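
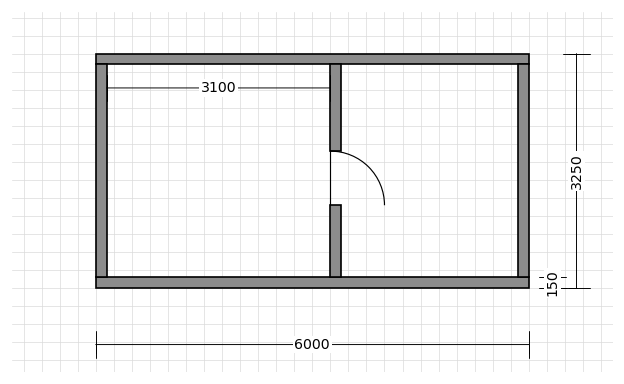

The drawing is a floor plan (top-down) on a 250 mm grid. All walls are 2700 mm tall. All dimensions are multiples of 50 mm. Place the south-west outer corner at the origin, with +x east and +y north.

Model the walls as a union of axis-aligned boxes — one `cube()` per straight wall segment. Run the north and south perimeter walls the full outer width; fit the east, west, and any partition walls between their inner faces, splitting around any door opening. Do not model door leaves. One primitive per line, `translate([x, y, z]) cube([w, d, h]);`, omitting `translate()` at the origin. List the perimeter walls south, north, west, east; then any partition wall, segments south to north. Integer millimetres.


cube([6000, 150, 2700]);
translate([0, 3100, 0]) cube([6000, 150, 2700]);
translate([0, 150, 0]) cube([150, 2950, 2700]);
translate([5850, 150, 0]) cube([150, 2950, 2700]);
translate([3250, 150, 0]) cube([150, 1000, 2700]);
translate([3250, 1900, 0]) cube([150, 1200, 2700]);


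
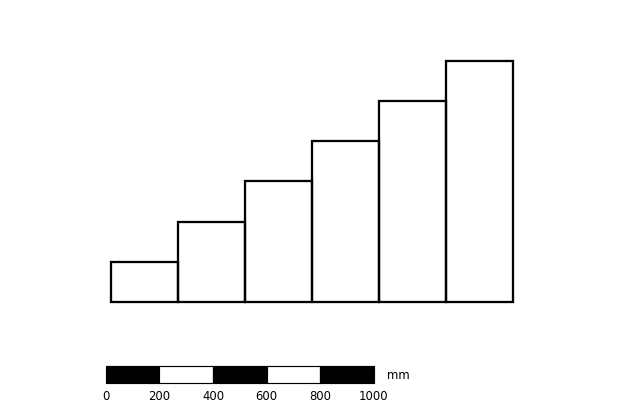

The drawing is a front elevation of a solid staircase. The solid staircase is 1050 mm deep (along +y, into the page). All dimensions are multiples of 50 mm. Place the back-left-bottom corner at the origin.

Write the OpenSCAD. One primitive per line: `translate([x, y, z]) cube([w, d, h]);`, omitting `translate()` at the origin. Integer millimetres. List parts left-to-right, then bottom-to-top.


cube([250, 1050, 150]);
translate([250, 0, 0]) cube([250, 1050, 300]);
translate([500, 0, 0]) cube([250, 1050, 450]);
translate([750, 0, 0]) cube([250, 1050, 600]);
translate([1000, 0, 0]) cube([250, 1050, 750]);
translate([1250, 0, 0]) cube([250, 1050, 900]);


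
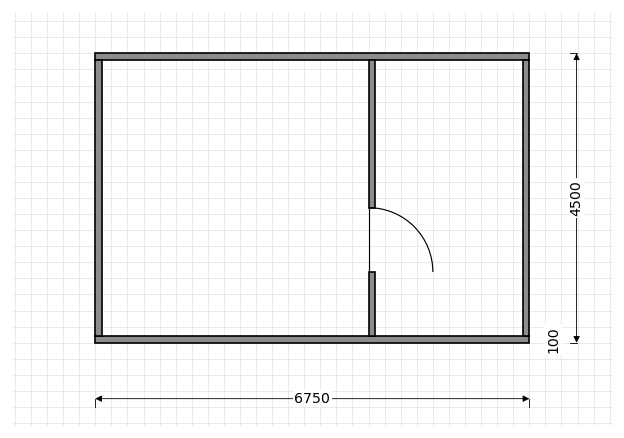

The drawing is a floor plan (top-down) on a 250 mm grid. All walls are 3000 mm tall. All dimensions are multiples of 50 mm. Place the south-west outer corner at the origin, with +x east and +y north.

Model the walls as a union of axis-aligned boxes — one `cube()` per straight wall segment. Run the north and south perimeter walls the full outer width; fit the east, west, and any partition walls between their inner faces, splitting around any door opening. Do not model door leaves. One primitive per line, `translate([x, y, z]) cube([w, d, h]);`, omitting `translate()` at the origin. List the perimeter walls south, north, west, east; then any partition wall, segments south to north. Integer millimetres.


cube([6750, 100, 3000]);
translate([0, 4400, 0]) cube([6750, 100, 3000]);
translate([0, 100, 0]) cube([100, 4300, 3000]);
translate([6650, 100, 0]) cube([100, 4300, 3000]);
translate([4250, 100, 0]) cube([100, 1000, 3000]);
translate([4250, 2100, 0]) cube([100, 2300, 3000]);


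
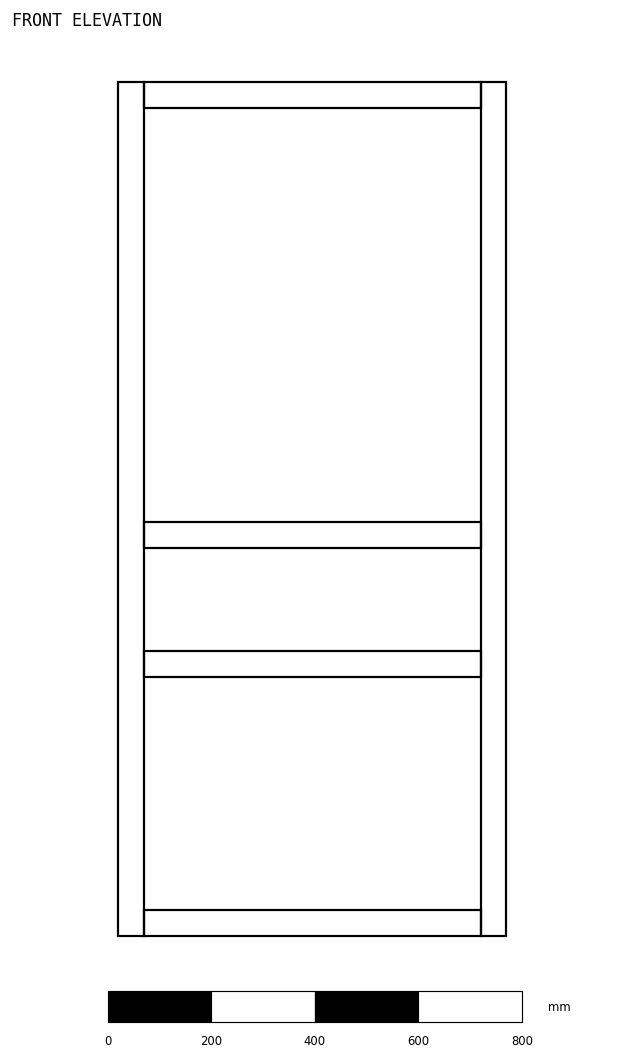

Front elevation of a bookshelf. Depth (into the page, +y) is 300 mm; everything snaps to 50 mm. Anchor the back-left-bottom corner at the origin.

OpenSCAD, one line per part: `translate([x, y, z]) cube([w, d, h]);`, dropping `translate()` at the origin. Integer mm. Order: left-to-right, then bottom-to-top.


cube([50, 300, 1650]);
translate([50, 0, 0]) cube([650, 300, 50]);
translate([50, 0, 500]) cube([650, 300, 50]);
translate([50, 0, 750]) cube([650, 300, 50]);
translate([50, 0, 1600]) cube([650, 300, 50]);
translate([700, 0, 0]) cube([50, 300, 1650]);


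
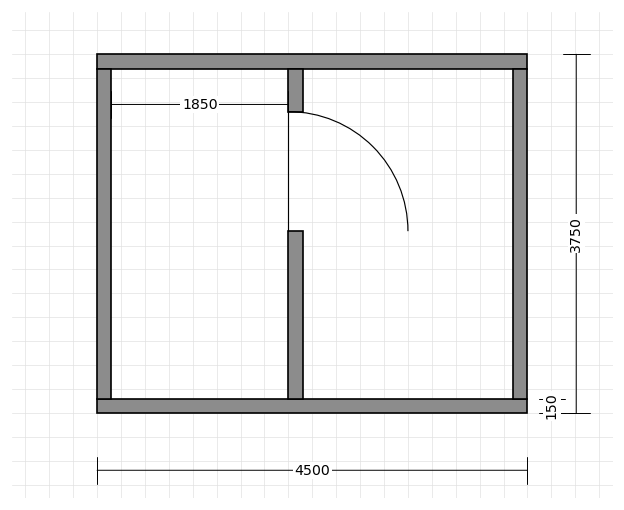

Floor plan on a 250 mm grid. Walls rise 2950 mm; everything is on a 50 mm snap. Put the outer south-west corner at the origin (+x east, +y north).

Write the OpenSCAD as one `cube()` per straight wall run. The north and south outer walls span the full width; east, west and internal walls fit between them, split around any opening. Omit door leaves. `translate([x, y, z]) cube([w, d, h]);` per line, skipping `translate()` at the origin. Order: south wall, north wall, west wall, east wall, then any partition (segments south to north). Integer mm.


cube([4500, 150, 2950]);
translate([0, 3600, 0]) cube([4500, 150, 2950]);
translate([0, 150, 0]) cube([150, 3450, 2950]);
translate([4350, 150, 0]) cube([150, 3450, 2950]);
translate([2000, 150, 0]) cube([150, 1750, 2950]);
translate([2000, 3150, 0]) cube([150, 450, 2950]);


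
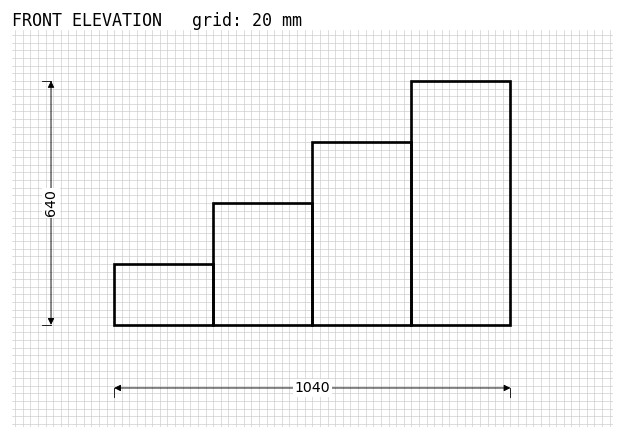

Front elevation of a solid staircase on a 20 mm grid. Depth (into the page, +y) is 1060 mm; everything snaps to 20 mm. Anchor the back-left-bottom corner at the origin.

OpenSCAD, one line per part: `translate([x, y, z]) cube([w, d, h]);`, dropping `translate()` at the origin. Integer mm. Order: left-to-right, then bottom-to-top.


cube([260, 1060, 160]);
translate([260, 0, 0]) cube([260, 1060, 320]);
translate([520, 0, 0]) cube([260, 1060, 480]);
translate([780, 0, 0]) cube([260, 1060, 640]);


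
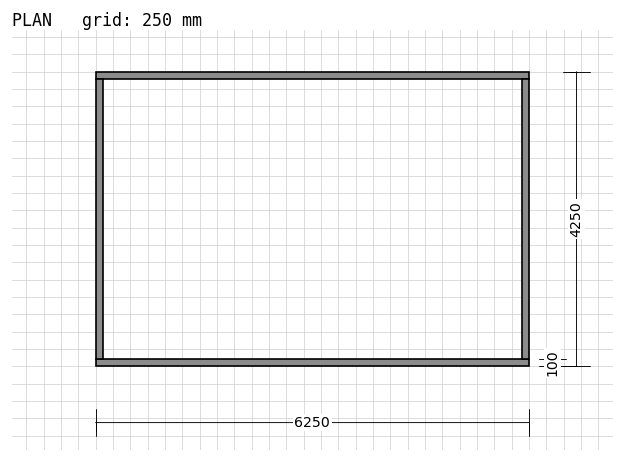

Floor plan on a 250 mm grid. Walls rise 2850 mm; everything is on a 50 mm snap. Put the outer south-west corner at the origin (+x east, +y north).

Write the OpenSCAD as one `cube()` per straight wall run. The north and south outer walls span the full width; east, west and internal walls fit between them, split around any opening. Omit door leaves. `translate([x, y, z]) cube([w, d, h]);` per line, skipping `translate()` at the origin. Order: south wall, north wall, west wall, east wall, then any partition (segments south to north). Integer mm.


cube([6250, 100, 2850]);
translate([0, 4150, 0]) cube([6250, 100, 2850]);
translate([0, 100, 0]) cube([100, 4050, 2850]);
translate([6150, 100, 0]) cube([100, 4050, 2850]);


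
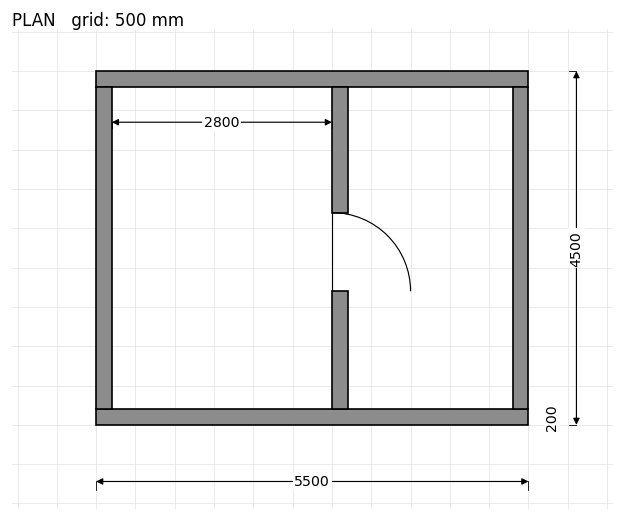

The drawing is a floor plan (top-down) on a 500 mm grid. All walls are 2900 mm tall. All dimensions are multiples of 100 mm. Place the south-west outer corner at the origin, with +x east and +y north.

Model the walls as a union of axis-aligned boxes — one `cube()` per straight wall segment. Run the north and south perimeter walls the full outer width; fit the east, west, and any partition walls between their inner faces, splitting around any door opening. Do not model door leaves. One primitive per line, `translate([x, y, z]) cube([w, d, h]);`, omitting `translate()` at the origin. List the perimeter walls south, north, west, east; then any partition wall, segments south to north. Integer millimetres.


cube([5500, 200, 2900]);
translate([0, 4300, 0]) cube([5500, 200, 2900]);
translate([0, 200, 0]) cube([200, 4100, 2900]);
translate([5300, 200, 0]) cube([200, 4100, 2900]);
translate([3000, 200, 0]) cube([200, 1500, 2900]);
translate([3000, 2700, 0]) cube([200, 1600, 2900]);


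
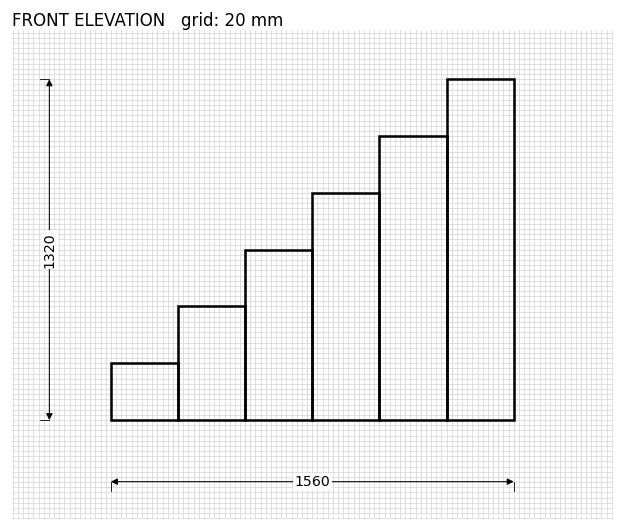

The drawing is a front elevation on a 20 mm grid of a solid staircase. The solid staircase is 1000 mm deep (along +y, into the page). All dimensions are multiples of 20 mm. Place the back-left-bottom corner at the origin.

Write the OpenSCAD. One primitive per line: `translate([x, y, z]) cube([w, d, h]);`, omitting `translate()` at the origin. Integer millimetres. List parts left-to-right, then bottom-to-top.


cube([260, 1000, 220]);
translate([260, 0, 0]) cube([260, 1000, 440]);
translate([520, 0, 0]) cube([260, 1000, 660]);
translate([780, 0, 0]) cube([260, 1000, 880]);
translate([1040, 0, 0]) cube([260, 1000, 1100]);
translate([1300, 0, 0]) cube([260, 1000, 1320]);


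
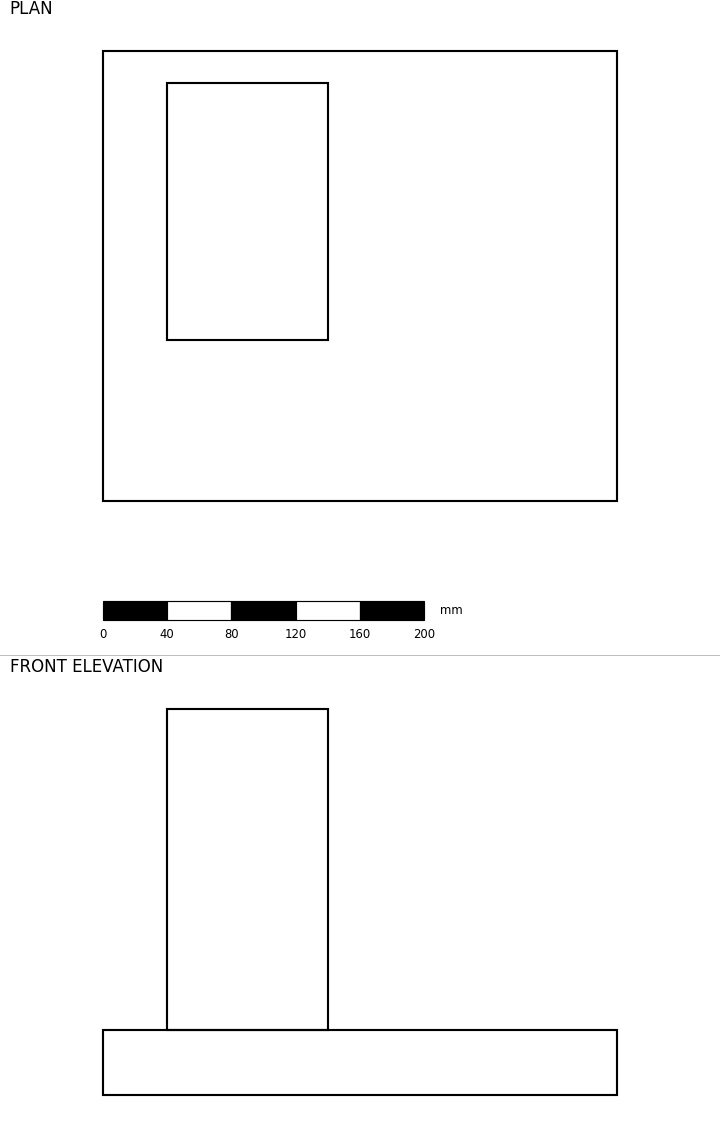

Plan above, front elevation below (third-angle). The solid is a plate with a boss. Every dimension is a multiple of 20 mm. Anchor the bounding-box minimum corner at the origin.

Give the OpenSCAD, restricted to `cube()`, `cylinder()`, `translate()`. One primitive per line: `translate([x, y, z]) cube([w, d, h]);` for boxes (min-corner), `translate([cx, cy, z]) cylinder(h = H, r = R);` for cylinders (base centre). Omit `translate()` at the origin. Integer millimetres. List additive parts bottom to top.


cube([320, 280, 40]);
translate([40, 100, 40]) cube([100, 160, 200]);


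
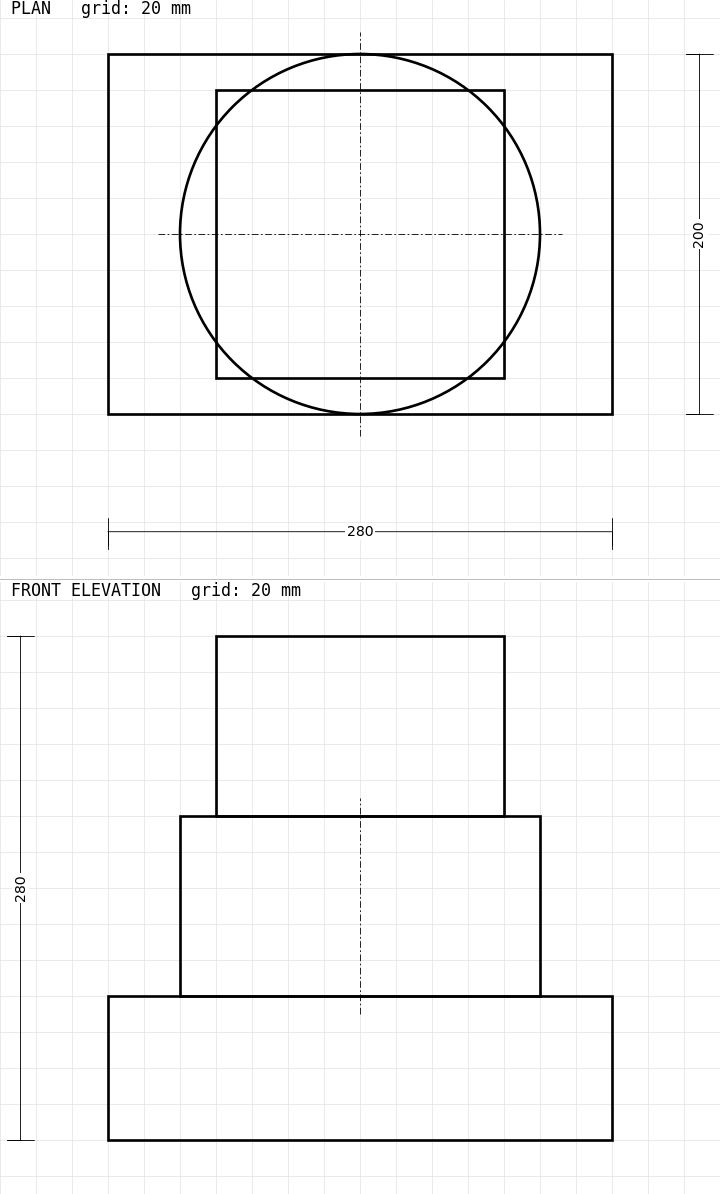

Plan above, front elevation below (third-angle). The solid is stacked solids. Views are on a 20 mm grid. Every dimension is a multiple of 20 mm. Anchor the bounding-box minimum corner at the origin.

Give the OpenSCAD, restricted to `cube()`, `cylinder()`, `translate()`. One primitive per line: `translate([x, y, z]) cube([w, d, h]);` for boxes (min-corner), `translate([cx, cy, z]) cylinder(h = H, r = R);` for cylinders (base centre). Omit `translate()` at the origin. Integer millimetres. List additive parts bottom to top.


cube([280, 200, 80]);
translate([140, 100, 80]) cylinder(h = 100, r = 100);
translate([60, 20, 180]) cube([160, 160, 100]);


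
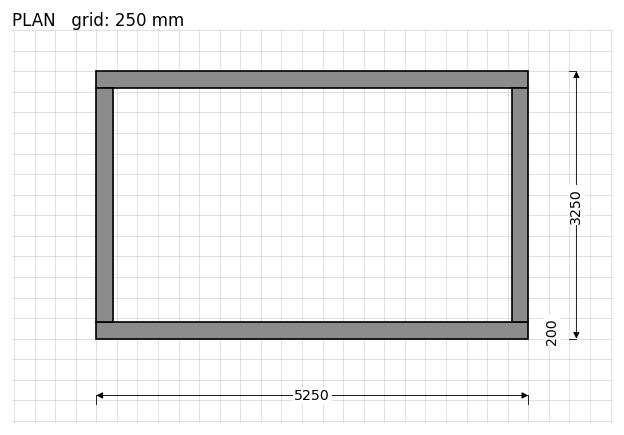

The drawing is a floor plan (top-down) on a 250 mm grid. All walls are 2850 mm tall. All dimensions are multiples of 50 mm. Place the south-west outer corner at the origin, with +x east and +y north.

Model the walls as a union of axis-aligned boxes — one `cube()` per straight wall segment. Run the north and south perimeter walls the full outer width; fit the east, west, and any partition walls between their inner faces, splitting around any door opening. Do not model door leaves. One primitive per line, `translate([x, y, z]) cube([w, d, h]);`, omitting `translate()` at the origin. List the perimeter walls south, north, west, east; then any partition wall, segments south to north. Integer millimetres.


cube([5250, 200, 2850]);
translate([0, 3050, 0]) cube([5250, 200, 2850]);
translate([0, 200, 0]) cube([200, 2850, 2850]);
translate([5050, 200, 0]) cube([200, 2850, 2850]);


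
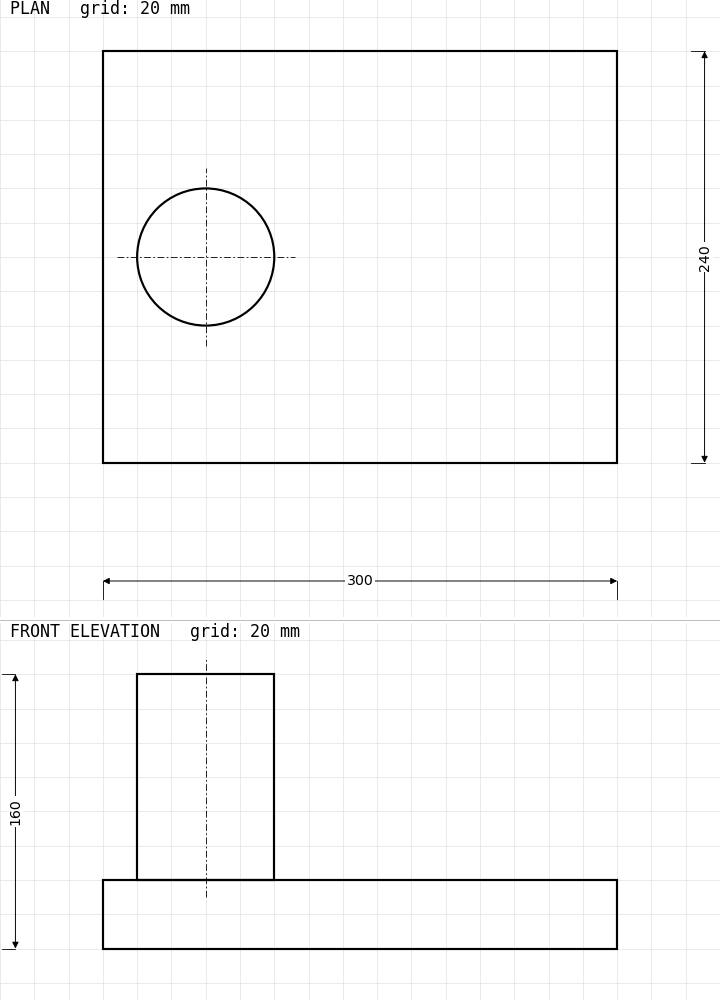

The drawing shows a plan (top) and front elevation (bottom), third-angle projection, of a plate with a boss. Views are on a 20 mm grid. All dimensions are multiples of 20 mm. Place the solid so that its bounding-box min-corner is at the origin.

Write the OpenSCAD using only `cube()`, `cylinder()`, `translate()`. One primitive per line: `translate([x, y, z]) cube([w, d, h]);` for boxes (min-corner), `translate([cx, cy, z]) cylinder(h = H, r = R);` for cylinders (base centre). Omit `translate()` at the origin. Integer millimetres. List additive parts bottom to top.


cube([300, 240, 40]);
translate([60, 120, 40]) cylinder(h = 120, r = 40);


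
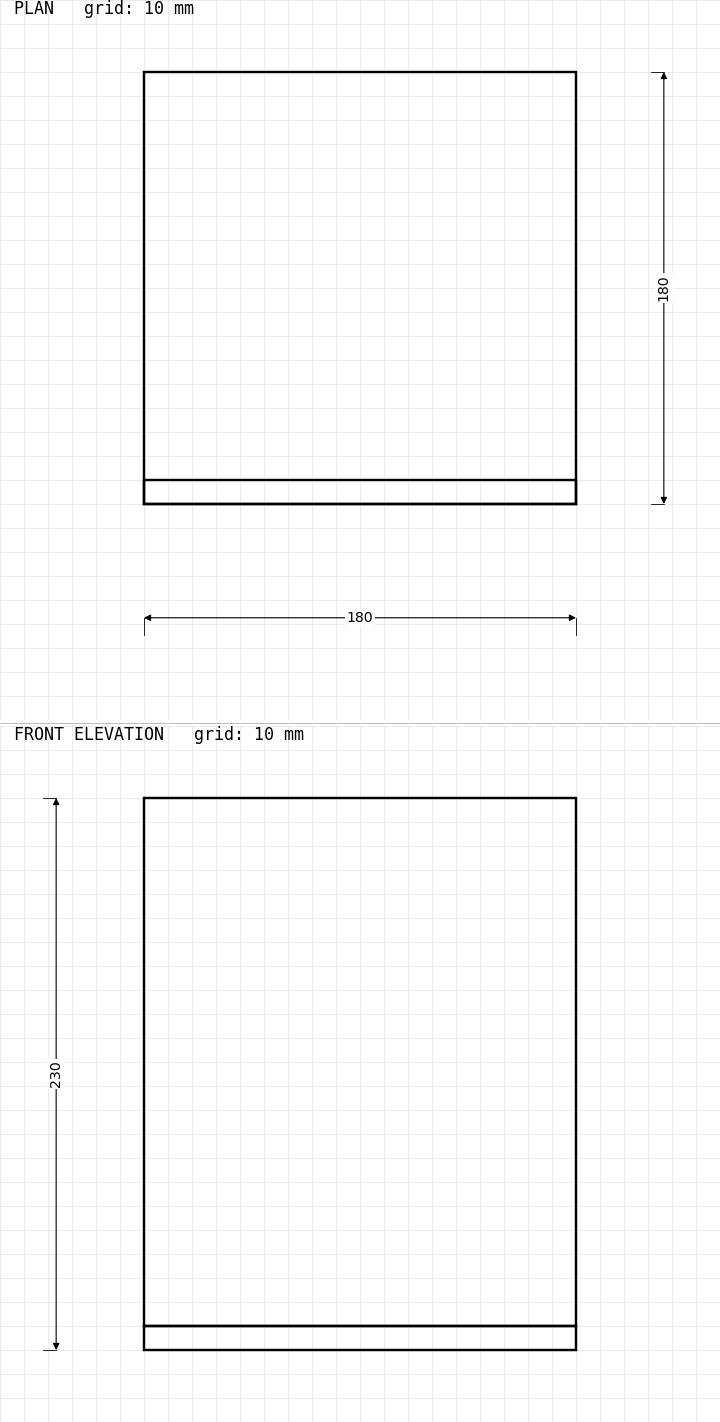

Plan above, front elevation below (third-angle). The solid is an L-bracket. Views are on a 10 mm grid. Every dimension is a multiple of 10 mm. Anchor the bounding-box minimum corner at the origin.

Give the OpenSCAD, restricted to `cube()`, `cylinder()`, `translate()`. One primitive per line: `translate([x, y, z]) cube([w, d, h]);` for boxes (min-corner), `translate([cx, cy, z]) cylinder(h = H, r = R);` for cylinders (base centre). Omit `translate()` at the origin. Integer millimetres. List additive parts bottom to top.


cube([180, 180, 10]);
translate([0, 0, 10]) cube([180, 10, 220]);


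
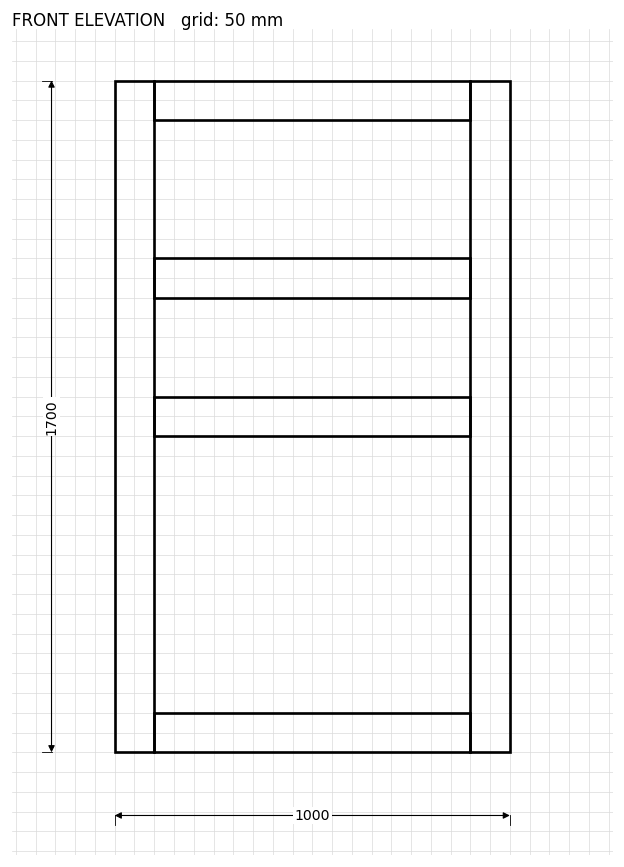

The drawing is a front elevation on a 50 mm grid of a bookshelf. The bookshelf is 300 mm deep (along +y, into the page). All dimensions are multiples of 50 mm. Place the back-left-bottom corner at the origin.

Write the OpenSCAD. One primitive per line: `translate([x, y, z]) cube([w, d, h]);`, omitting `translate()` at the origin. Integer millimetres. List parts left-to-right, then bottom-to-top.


cube([100, 300, 1700]);
translate([100, 0, 0]) cube([800, 300, 100]);
translate([100, 0, 800]) cube([800, 300, 100]);
translate([100, 0, 1150]) cube([800, 300, 100]);
translate([100, 0, 1600]) cube([800, 300, 100]);
translate([900, 0, 0]) cube([100, 300, 1700]);


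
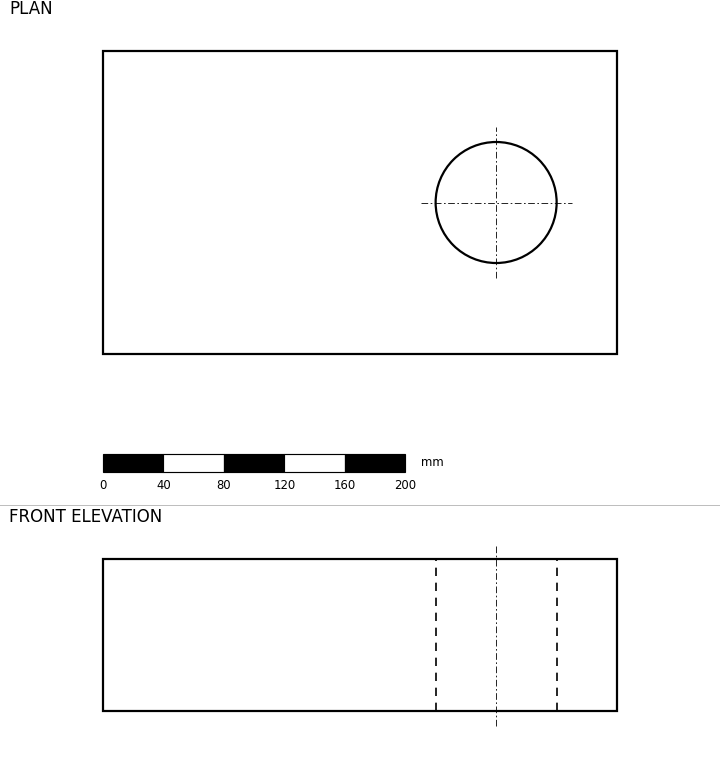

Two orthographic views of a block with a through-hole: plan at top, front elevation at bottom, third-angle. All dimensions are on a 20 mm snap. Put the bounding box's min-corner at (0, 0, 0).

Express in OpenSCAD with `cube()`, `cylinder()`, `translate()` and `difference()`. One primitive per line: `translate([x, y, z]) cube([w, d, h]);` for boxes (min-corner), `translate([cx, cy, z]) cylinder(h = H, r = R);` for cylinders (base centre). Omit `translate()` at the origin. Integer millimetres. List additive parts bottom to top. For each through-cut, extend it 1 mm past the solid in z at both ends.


difference() {
  cube([340, 200, 100]);
  translate([260, 100, -1]) cylinder(h = 102, r = 40);
}


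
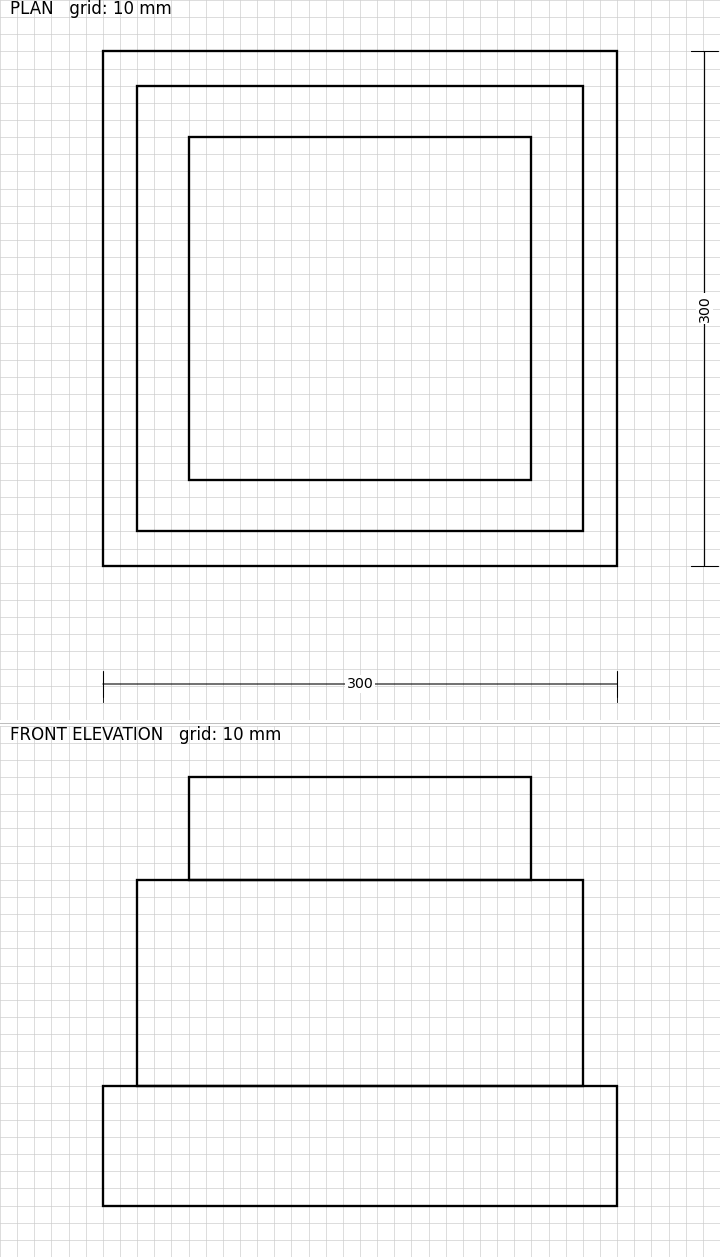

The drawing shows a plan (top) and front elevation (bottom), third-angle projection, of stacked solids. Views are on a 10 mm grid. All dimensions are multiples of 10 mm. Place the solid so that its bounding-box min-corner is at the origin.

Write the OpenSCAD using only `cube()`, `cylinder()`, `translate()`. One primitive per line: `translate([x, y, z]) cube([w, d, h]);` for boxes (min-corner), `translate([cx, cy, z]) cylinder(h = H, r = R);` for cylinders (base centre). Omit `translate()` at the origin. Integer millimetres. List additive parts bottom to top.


cube([300, 300, 70]);
translate([20, 20, 70]) cube([260, 260, 120]);
translate([50, 50, 190]) cube([200, 200, 60]);


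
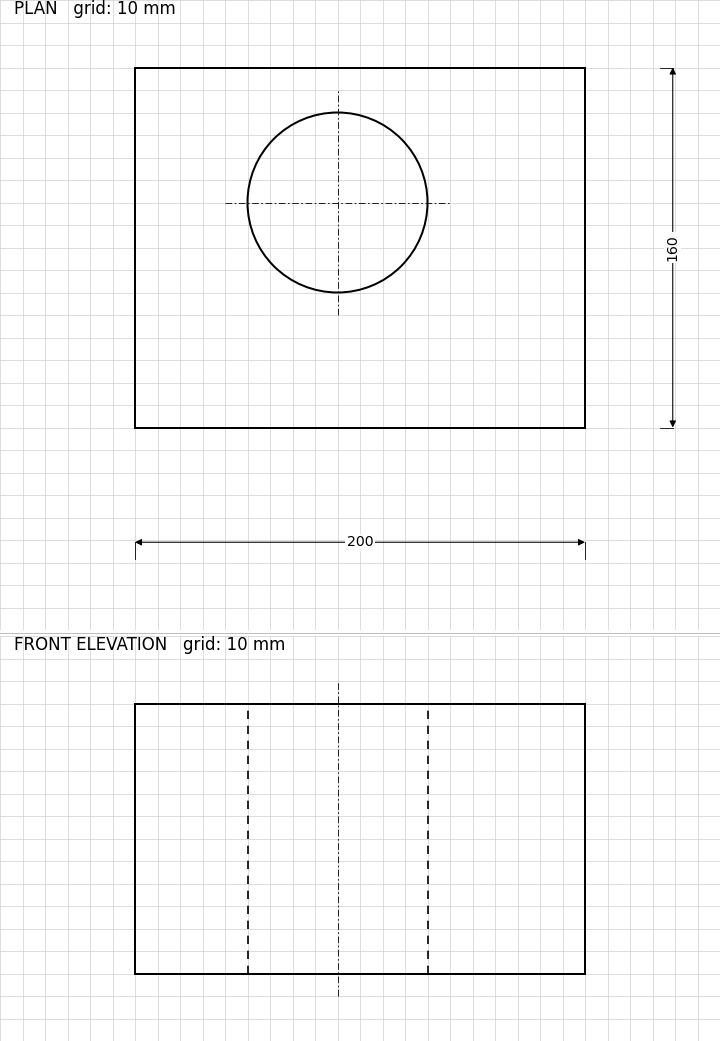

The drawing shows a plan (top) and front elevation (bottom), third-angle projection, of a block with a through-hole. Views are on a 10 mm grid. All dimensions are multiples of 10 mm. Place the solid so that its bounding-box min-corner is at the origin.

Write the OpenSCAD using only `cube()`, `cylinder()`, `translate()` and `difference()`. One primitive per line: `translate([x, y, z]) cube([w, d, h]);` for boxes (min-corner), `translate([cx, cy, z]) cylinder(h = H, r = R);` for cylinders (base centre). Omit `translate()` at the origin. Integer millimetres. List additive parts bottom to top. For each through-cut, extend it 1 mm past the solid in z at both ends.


difference() {
  cube([200, 160, 120]);
  translate([90, 100, -1]) cylinder(h = 122, r = 40);
}


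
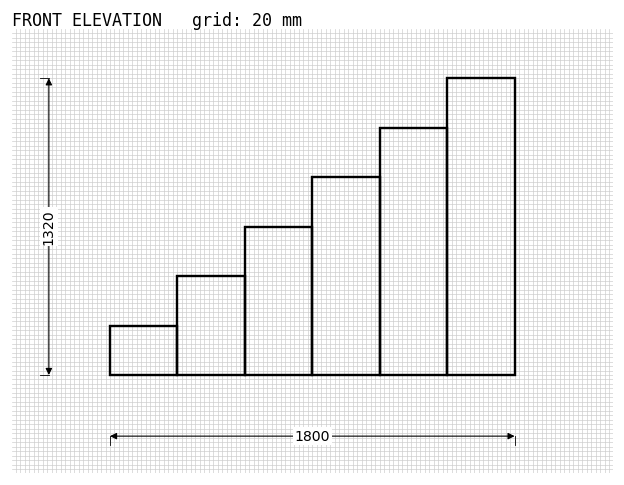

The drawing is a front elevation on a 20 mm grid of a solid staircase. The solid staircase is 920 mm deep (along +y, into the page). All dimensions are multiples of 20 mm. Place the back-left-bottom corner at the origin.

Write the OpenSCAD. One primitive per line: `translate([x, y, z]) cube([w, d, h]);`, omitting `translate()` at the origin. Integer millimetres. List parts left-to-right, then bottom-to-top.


cube([300, 920, 220]);
translate([300, 0, 0]) cube([300, 920, 440]);
translate([600, 0, 0]) cube([300, 920, 660]);
translate([900, 0, 0]) cube([300, 920, 880]);
translate([1200, 0, 0]) cube([300, 920, 1100]);
translate([1500, 0, 0]) cube([300, 920, 1320]);


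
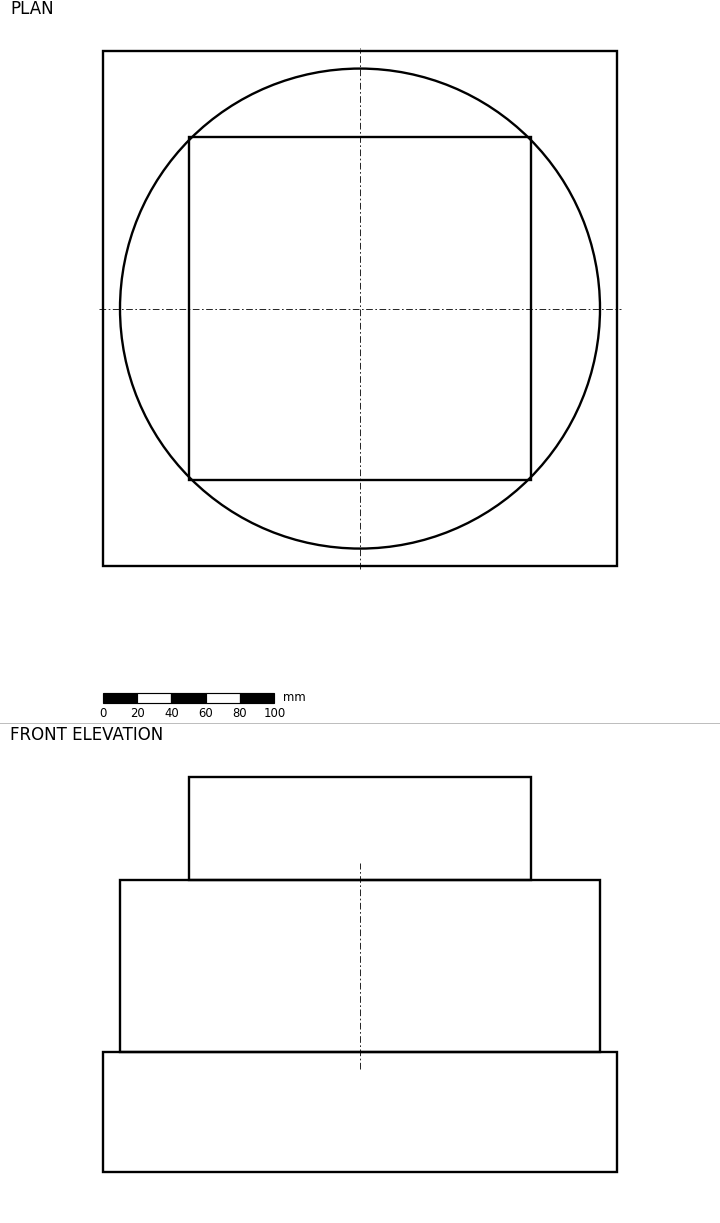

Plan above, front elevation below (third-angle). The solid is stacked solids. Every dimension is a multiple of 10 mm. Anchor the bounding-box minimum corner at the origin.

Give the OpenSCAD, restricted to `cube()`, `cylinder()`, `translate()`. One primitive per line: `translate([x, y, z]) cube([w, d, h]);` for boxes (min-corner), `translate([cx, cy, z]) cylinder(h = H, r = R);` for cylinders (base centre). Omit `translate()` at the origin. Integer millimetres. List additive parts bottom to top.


cube([300, 300, 70]);
translate([150, 150, 70]) cylinder(h = 100, r = 140);
translate([50, 50, 170]) cube([200, 200, 60]);


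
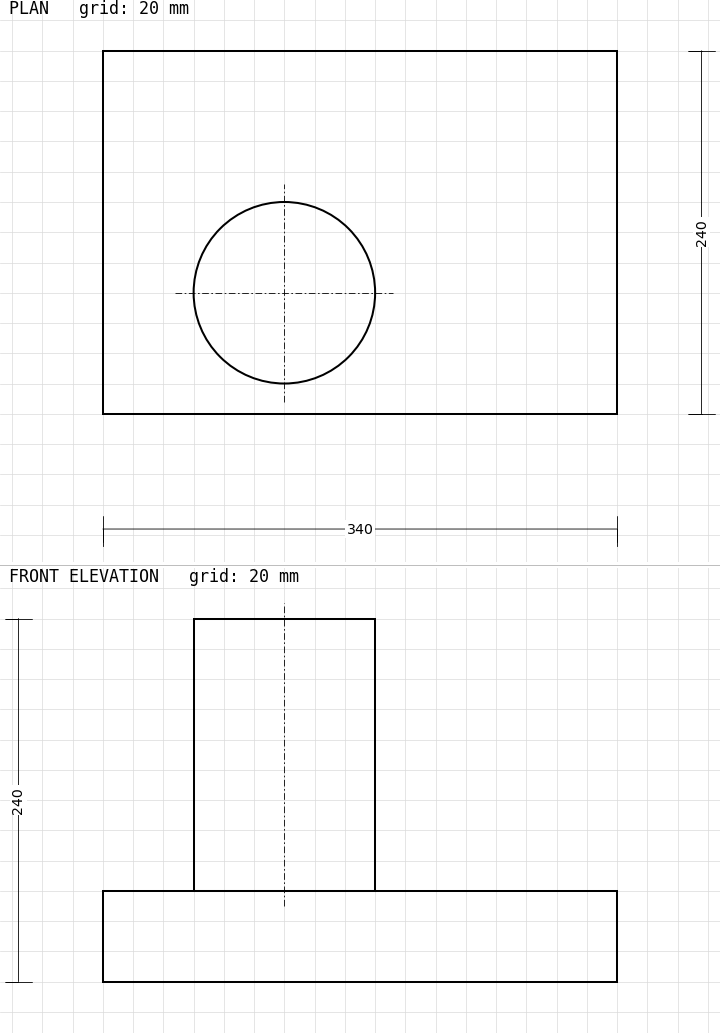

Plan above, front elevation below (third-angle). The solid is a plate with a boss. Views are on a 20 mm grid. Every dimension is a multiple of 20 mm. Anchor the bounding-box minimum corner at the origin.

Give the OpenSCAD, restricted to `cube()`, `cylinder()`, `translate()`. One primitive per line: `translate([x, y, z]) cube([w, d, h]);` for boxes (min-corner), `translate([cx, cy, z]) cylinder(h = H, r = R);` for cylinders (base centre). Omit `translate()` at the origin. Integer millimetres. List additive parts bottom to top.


cube([340, 240, 60]);
translate([120, 80, 60]) cylinder(h = 180, r = 60);


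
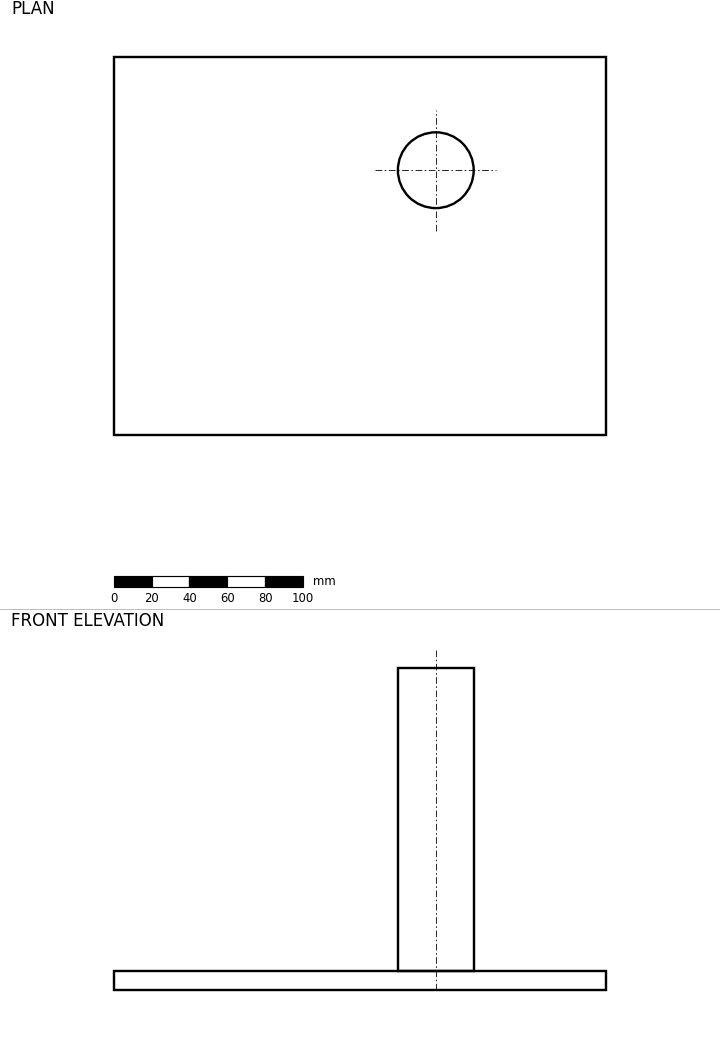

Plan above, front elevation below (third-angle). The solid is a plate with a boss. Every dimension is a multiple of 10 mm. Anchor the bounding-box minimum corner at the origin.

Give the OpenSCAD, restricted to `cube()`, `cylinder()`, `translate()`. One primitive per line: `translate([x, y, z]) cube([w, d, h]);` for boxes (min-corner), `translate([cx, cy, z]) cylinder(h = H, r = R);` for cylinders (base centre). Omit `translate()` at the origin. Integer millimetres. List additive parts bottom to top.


cube([260, 200, 10]);
translate([170, 140, 10]) cylinder(h = 160, r = 20);


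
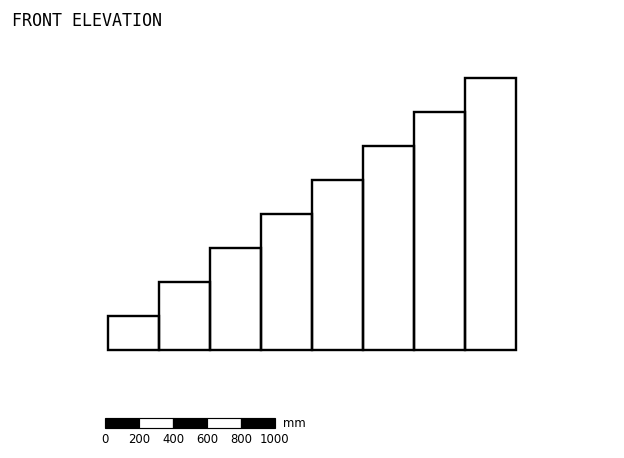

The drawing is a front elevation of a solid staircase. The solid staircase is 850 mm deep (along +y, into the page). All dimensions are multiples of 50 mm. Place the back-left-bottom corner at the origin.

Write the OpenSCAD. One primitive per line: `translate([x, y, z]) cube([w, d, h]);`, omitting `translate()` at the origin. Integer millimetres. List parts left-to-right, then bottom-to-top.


cube([300, 850, 200]);
translate([300, 0, 0]) cube([300, 850, 400]);
translate([600, 0, 0]) cube([300, 850, 600]);
translate([900, 0, 0]) cube([300, 850, 800]);
translate([1200, 0, 0]) cube([300, 850, 1000]);
translate([1500, 0, 0]) cube([300, 850, 1200]);
translate([1800, 0, 0]) cube([300, 850, 1400]);
translate([2100, 0, 0]) cube([300, 850, 1600]);


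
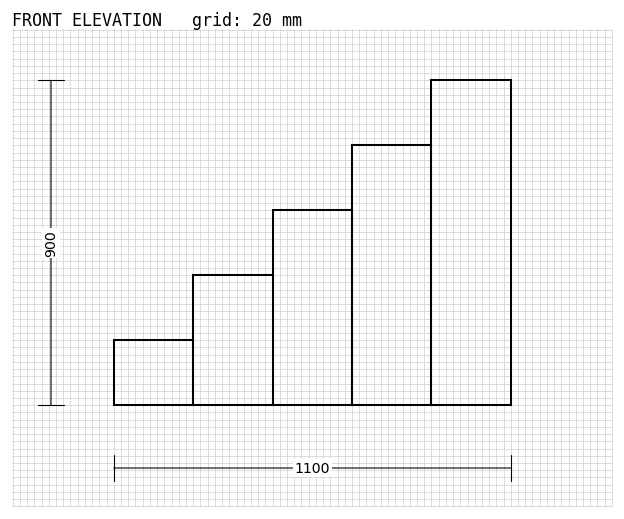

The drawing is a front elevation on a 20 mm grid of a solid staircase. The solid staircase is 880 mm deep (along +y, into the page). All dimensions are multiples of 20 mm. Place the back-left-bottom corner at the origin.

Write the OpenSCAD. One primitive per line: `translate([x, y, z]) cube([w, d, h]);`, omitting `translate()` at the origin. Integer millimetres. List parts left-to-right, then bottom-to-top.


cube([220, 880, 180]);
translate([220, 0, 0]) cube([220, 880, 360]);
translate([440, 0, 0]) cube([220, 880, 540]);
translate([660, 0, 0]) cube([220, 880, 720]);
translate([880, 0, 0]) cube([220, 880, 900]);


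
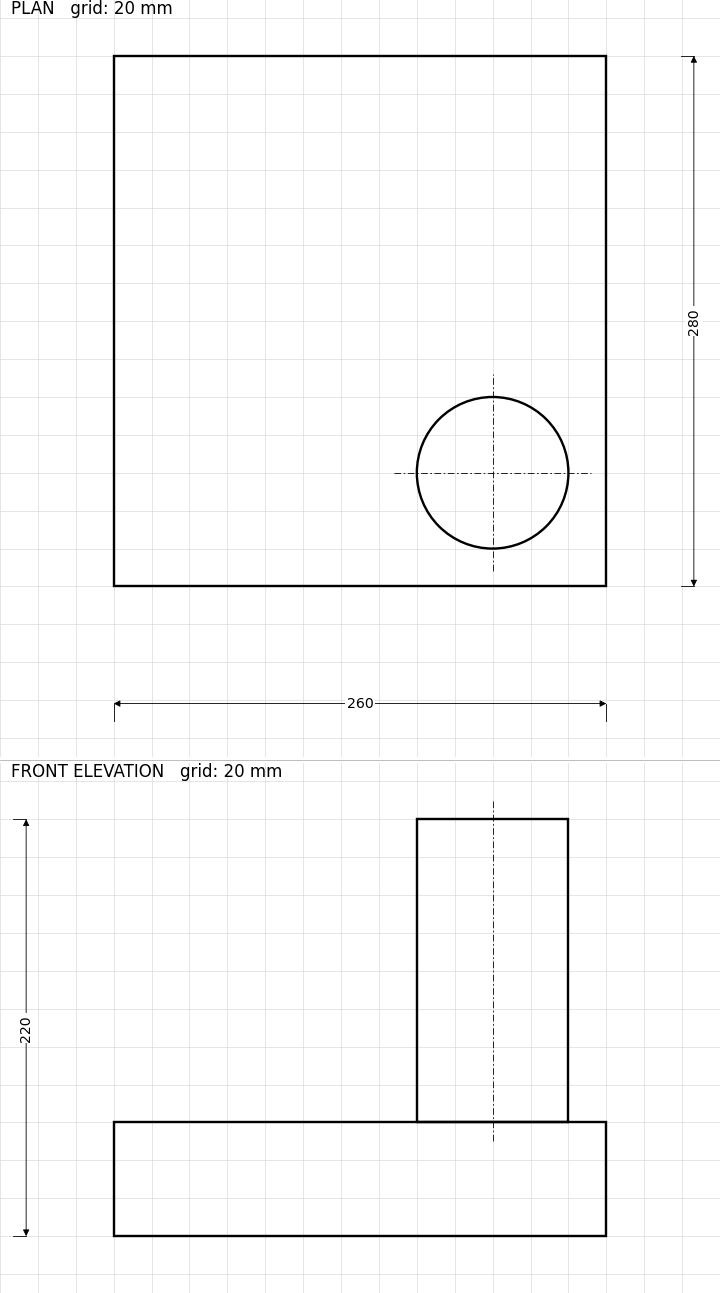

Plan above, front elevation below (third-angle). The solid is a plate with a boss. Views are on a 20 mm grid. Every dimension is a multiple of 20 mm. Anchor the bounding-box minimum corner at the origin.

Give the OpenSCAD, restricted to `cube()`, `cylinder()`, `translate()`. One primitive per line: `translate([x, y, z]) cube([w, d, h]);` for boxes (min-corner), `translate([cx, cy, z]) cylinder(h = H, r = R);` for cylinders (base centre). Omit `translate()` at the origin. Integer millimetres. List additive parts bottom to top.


cube([260, 280, 60]);
translate([200, 60, 60]) cylinder(h = 160, r = 40);


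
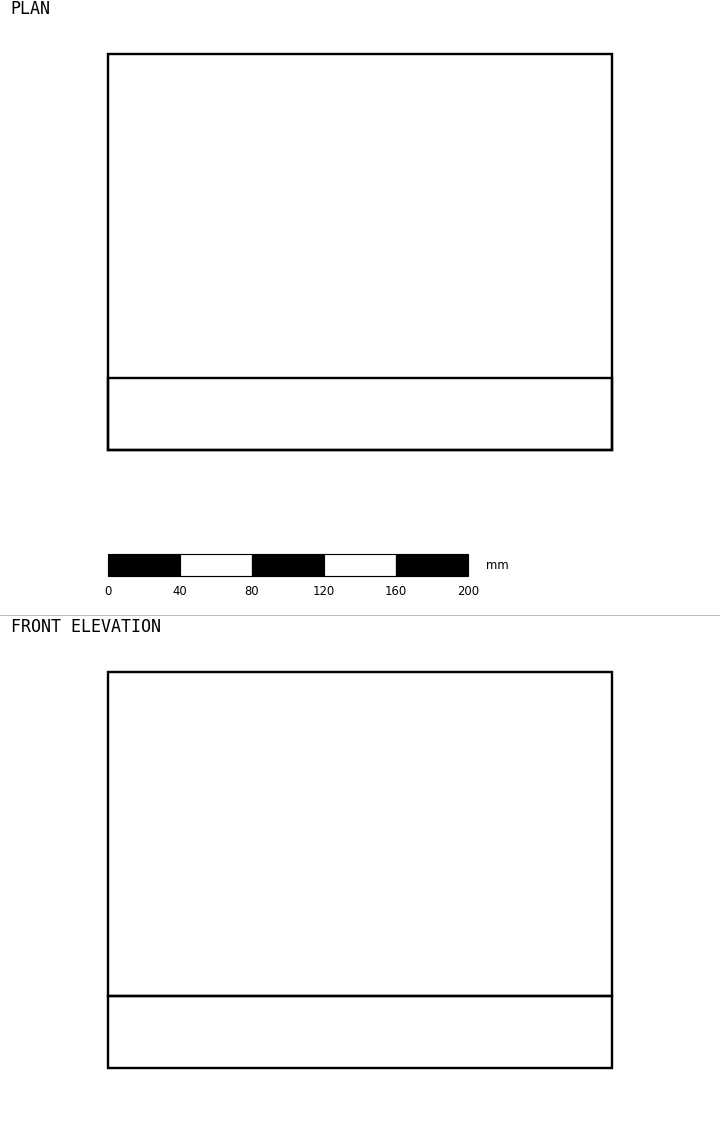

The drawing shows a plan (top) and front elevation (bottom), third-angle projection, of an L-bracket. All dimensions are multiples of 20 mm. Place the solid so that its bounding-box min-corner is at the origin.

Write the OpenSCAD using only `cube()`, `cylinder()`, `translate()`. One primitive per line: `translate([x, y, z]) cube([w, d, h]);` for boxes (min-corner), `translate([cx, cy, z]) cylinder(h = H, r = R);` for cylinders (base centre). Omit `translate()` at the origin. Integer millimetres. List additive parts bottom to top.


cube([280, 220, 40]);
translate([0, 0, 40]) cube([280, 40, 180]);


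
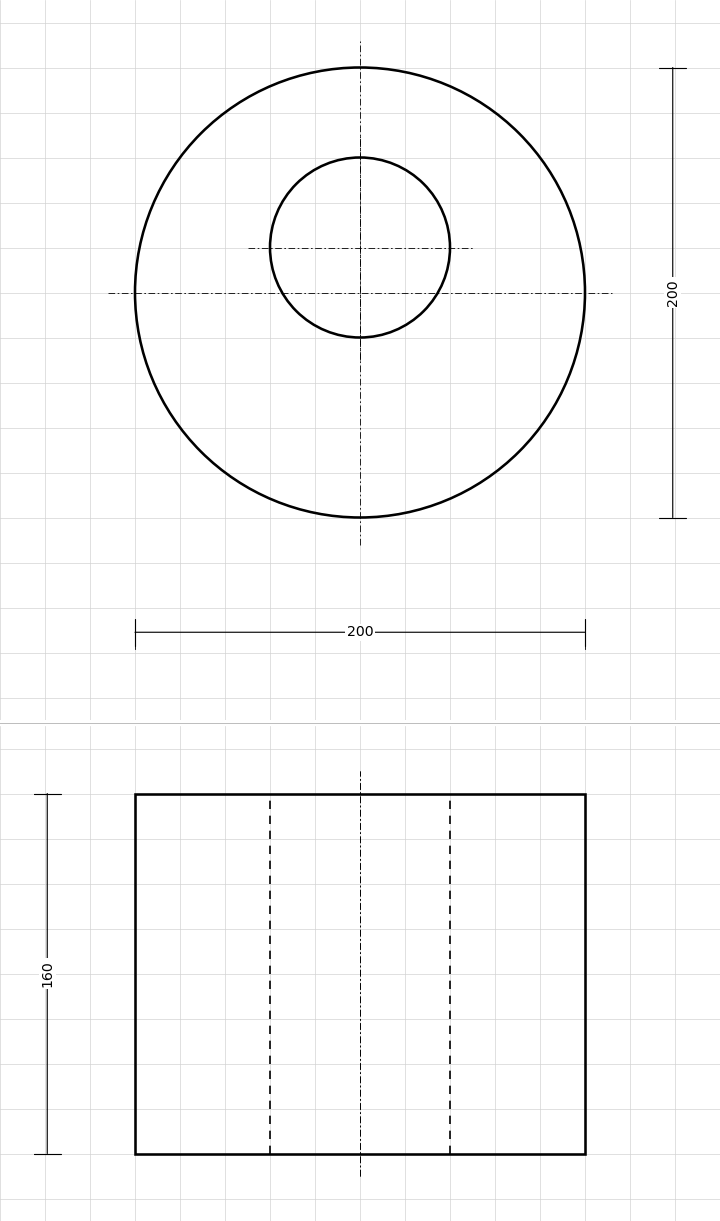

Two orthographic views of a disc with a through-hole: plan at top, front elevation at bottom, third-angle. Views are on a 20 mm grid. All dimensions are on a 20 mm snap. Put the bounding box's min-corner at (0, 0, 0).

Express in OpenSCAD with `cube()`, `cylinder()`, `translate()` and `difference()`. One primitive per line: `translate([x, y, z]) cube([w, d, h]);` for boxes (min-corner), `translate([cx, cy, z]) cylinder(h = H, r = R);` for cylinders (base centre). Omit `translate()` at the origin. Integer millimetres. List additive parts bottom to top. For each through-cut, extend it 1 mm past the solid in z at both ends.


difference() {
  translate([100, 100, 0]) cylinder(h = 160, r = 100);
  translate([100, 120, -1]) cylinder(h = 162, r = 40);
}


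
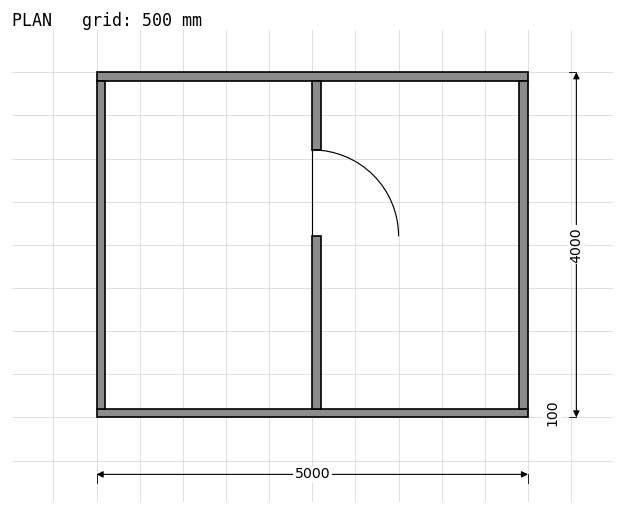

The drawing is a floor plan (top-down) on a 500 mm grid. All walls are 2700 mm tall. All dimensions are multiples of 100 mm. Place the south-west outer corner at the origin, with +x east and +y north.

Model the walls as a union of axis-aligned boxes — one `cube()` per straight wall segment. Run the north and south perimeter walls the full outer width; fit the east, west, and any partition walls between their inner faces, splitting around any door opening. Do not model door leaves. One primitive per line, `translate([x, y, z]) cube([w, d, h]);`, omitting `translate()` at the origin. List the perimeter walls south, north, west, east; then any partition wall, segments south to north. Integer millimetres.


cube([5000, 100, 2700]);
translate([0, 3900, 0]) cube([5000, 100, 2700]);
translate([0, 100, 0]) cube([100, 3800, 2700]);
translate([4900, 100, 0]) cube([100, 3800, 2700]);
translate([2500, 100, 0]) cube([100, 2000, 2700]);
translate([2500, 3100, 0]) cube([100, 800, 2700]);


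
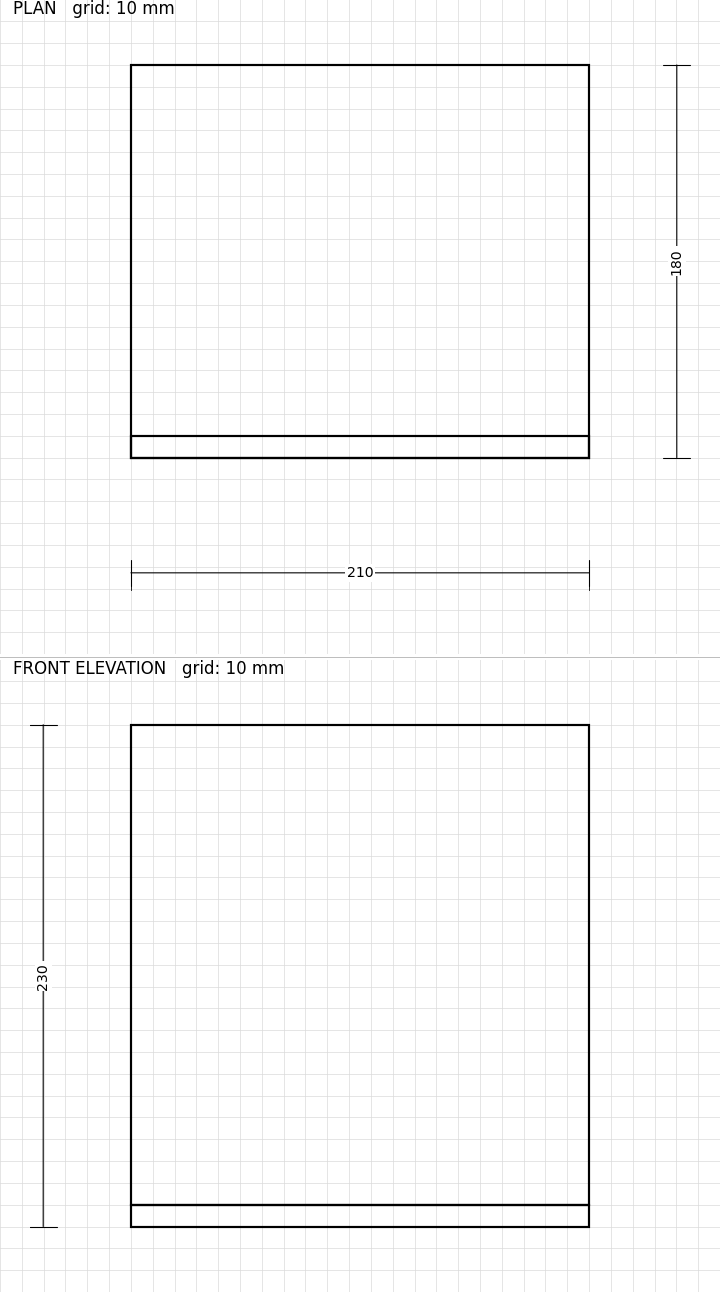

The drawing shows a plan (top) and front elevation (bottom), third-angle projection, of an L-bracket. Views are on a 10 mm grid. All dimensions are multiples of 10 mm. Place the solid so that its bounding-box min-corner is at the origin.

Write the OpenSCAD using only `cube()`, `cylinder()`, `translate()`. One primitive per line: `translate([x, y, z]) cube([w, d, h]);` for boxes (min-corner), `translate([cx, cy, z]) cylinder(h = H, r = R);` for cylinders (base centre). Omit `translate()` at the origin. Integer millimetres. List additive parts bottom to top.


cube([210, 180, 10]);
translate([0, 0, 10]) cube([210, 10, 220]);


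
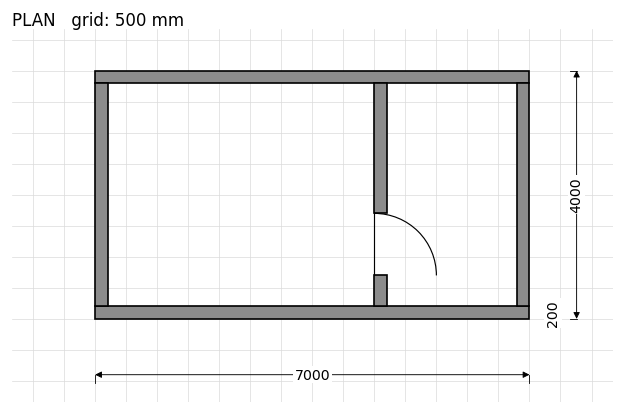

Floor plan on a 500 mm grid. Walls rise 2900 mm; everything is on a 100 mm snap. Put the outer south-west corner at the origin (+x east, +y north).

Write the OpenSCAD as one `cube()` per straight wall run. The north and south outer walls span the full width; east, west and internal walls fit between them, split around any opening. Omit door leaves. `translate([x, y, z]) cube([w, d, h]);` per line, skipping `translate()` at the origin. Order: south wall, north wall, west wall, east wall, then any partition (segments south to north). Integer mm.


cube([7000, 200, 2900]);
translate([0, 3800, 0]) cube([7000, 200, 2900]);
translate([0, 200, 0]) cube([200, 3600, 2900]);
translate([6800, 200, 0]) cube([200, 3600, 2900]);
translate([4500, 200, 0]) cube([200, 500, 2900]);
translate([4500, 1700, 0]) cube([200, 2100, 2900]);


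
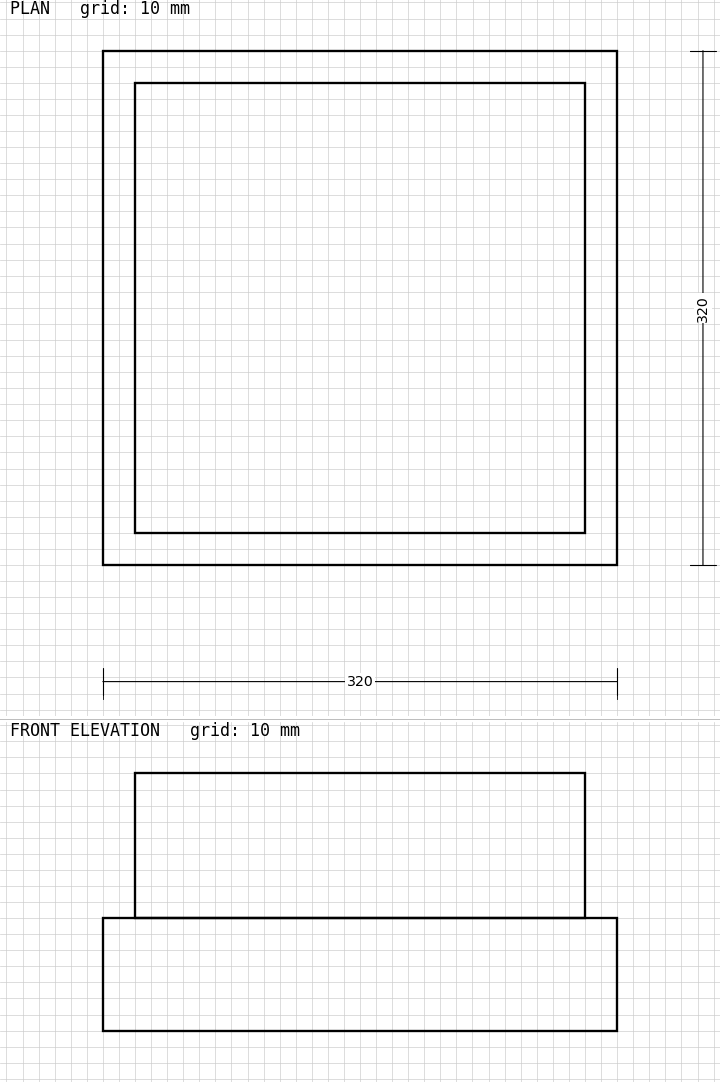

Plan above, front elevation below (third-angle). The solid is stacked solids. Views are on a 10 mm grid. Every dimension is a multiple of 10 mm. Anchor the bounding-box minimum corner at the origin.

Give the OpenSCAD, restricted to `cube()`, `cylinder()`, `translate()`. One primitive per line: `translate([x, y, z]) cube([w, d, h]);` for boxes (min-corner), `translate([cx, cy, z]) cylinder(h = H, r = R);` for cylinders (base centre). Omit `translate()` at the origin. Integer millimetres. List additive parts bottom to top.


cube([320, 320, 70]);
translate([20, 20, 70]) cube([280, 280, 90]);


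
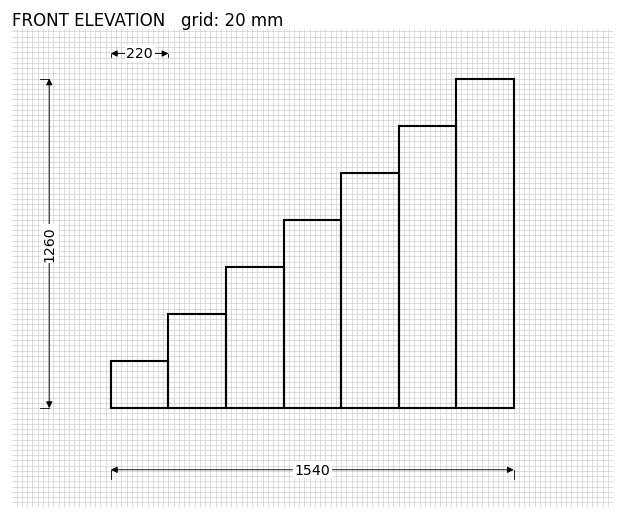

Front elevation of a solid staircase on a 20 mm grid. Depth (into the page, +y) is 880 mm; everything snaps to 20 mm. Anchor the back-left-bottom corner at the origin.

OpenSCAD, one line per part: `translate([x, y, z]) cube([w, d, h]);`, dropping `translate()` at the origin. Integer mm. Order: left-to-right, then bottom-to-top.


cube([220, 880, 180]);
translate([220, 0, 0]) cube([220, 880, 360]);
translate([440, 0, 0]) cube([220, 880, 540]);
translate([660, 0, 0]) cube([220, 880, 720]);
translate([880, 0, 0]) cube([220, 880, 900]);
translate([1100, 0, 0]) cube([220, 880, 1080]);
translate([1320, 0, 0]) cube([220, 880, 1260]);


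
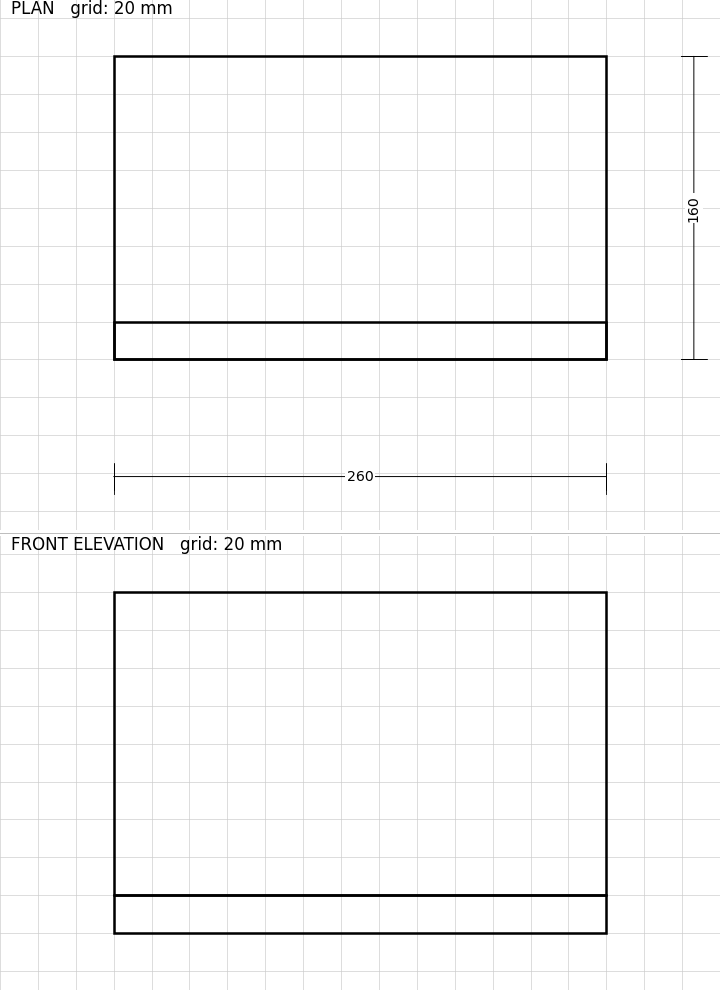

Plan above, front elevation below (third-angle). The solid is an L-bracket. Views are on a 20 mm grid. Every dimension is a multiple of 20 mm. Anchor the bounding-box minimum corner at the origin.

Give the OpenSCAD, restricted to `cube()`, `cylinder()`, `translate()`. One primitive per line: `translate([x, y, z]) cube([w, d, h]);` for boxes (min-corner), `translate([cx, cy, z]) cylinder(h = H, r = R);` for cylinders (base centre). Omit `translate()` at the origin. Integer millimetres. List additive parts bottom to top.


cube([260, 160, 20]);
translate([0, 0, 20]) cube([260, 20, 160]);


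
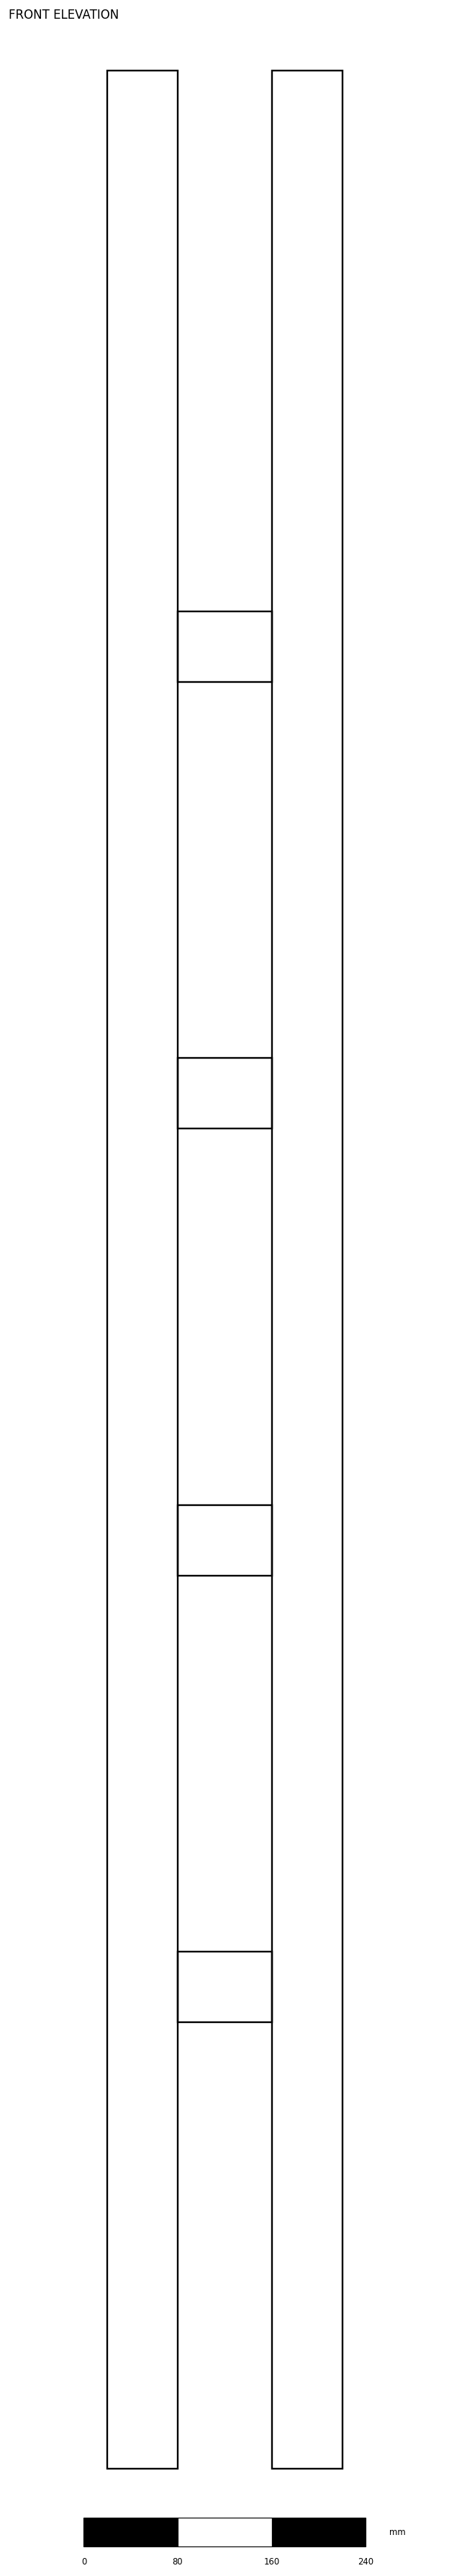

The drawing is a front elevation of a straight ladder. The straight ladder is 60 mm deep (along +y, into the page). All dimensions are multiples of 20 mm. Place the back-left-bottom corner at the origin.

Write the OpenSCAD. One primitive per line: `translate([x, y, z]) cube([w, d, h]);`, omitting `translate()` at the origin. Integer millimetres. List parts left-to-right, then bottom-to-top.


cube([60, 60, 2040]);
translate([60, 0, 380]) cube([80, 60, 60]);
translate([60, 0, 760]) cube([80, 60, 60]);
translate([60, 0, 1140]) cube([80, 60, 60]);
translate([60, 0, 1520]) cube([80, 60, 60]);
translate([140, 0, 0]) cube([60, 60, 2040]);


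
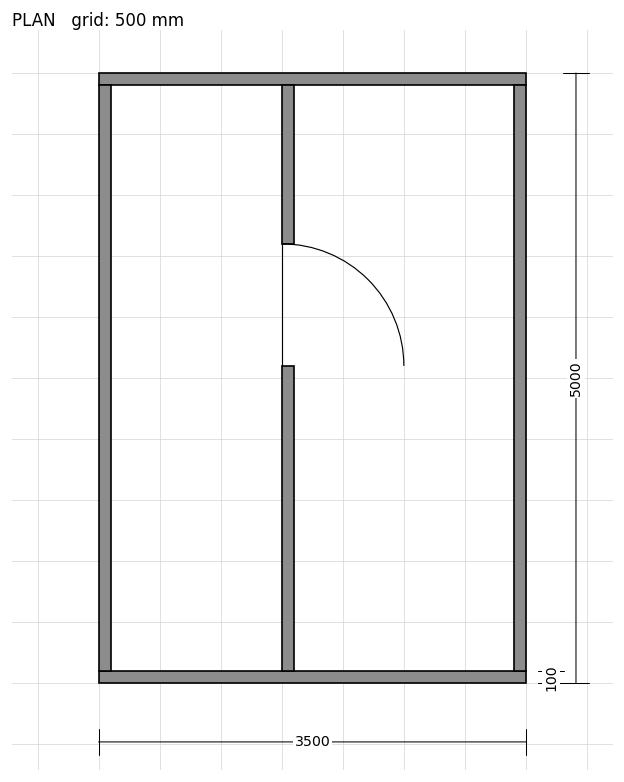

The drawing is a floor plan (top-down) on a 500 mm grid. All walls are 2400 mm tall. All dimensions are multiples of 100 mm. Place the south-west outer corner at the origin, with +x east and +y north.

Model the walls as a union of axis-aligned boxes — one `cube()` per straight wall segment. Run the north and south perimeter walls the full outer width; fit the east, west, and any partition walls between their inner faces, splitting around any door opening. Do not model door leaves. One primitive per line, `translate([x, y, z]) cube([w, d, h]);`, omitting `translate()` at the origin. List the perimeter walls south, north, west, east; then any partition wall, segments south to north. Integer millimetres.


cube([3500, 100, 2400]);
translate([0, 4900, 0]) cube([3500, 100, 2400]);
translate([0, 100, 0]) cube([100, 4800, 2400]);
translate([3400, 100, 0]) cube([100, 4800, 2400]);
translate([1500, 100, 0]) cube([100, 2500, 2400]);
translate([1500, 3600, 0]) cube([100, 1300, 2400]);


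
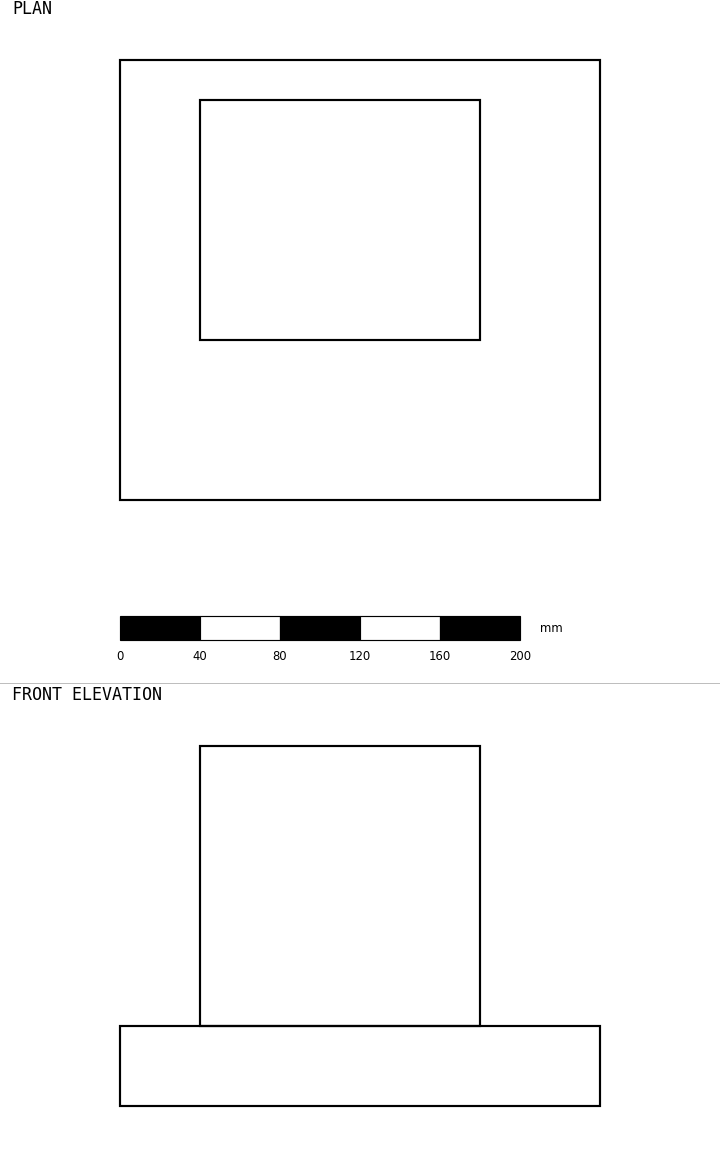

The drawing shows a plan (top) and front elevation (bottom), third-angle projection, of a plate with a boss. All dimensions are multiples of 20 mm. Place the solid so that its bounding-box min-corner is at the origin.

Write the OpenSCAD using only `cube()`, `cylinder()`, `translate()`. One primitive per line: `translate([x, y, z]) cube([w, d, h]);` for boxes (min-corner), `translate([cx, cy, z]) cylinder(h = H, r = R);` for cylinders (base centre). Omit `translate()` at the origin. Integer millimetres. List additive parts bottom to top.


cube([240, 220, 40]);
translate([40, 80, 40]) cube([140, 120, 140]);


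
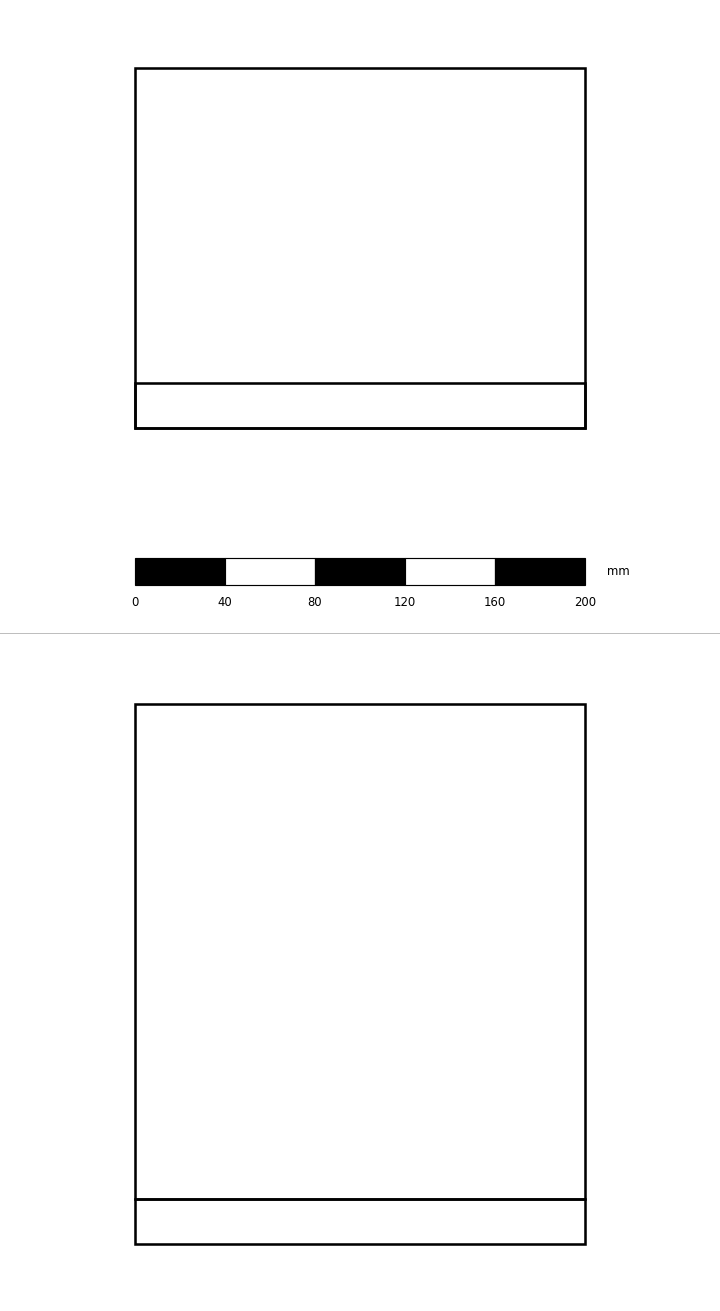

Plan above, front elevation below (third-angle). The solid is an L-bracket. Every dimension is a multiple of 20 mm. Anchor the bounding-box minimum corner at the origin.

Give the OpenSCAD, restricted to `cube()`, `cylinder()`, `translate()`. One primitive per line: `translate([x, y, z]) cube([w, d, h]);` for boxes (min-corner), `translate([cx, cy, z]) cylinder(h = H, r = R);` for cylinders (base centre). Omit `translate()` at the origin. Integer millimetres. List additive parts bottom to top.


cube([200, 160, 20]);
translate([0, 0, 20]) cube([200, 20, 220]);
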